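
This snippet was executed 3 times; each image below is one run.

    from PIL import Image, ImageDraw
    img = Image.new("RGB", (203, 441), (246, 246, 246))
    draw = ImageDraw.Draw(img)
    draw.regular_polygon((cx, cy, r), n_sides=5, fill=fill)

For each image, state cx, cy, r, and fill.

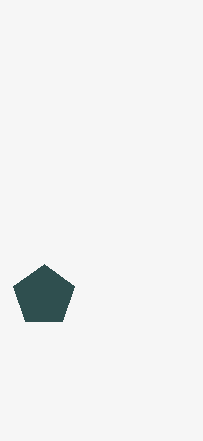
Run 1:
cx = 44, cy = 296, r = 32, fill = 'darkslategray'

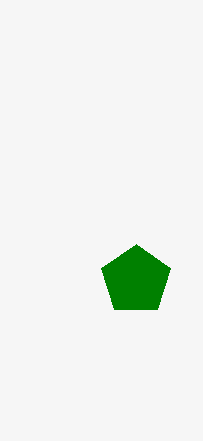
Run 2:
cx = 136; cy = 280; r = 36; fill = 'green'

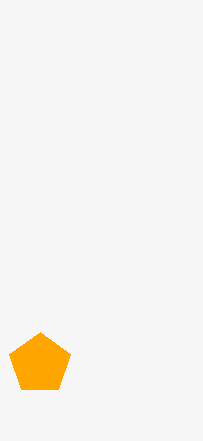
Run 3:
cx = 40; cy = 364; r = 32; fill = 'orange'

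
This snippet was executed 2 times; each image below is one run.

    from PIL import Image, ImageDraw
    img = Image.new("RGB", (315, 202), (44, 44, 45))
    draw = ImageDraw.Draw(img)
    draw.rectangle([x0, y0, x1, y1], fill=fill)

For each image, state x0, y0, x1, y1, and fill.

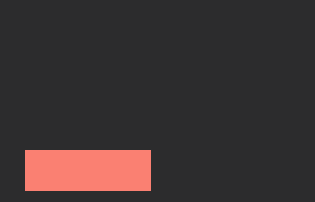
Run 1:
x0 = 25
y0 = 150
x1 = 150
y1 = 190
fill = 'salmon'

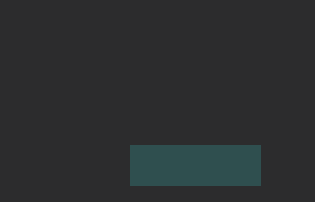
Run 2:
x0 = 130
y0 = 145
x1 = 260
y1 = 185
fill = 'darkslategray'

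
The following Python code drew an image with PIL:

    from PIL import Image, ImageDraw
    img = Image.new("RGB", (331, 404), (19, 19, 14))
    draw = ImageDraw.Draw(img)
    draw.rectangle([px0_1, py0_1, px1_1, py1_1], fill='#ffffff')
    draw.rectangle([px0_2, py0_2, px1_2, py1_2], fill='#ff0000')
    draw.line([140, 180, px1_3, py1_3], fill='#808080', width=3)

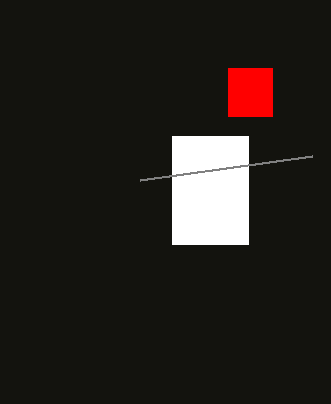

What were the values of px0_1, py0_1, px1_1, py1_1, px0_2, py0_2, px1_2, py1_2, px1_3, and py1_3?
px0_1 = 172
py0_1 = 136
px1_1 = 248
py1_1 = 244
px0_2 = 228
py0_2 = 68
px1_2 = 272
py1_2 = 116
px1_3 = 312
py1_3 = 156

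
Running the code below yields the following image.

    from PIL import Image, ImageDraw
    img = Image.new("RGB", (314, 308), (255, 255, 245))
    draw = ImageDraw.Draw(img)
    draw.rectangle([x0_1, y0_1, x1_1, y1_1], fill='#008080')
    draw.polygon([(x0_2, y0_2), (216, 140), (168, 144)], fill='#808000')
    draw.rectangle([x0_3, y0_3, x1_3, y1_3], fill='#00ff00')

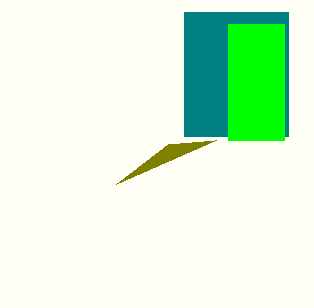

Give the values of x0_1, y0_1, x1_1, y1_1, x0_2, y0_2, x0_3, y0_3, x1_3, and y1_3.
x0_1 = 184, y0_1 = 12, x1_1 = 288, y1_1 = 136, x0_2 = 116, y0_2 = 184, x0_3 = 228, y0_3 = 24, x1_3 = 284, y1_3 = 140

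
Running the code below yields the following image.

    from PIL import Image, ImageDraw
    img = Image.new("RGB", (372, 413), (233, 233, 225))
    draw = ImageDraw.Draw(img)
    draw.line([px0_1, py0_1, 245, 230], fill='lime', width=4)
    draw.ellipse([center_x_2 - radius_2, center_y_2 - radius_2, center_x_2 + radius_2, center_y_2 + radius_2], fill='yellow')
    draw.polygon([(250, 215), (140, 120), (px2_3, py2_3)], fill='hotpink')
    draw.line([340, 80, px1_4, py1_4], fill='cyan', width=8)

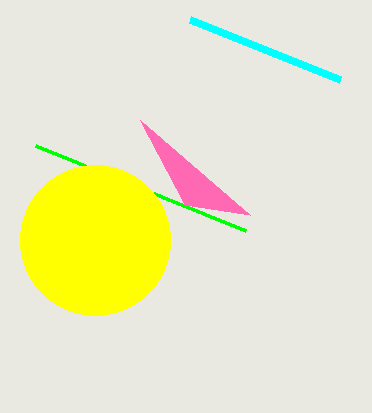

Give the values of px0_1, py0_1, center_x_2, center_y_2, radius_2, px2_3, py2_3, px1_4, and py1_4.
px0_1 = 35; py0_1 = 145; center_x_2 = 95; center_y_2 = 240; radius_2 = 75; px2_3 = 185; py2_3 = 205; px1_4 = 190; py1_4 = 20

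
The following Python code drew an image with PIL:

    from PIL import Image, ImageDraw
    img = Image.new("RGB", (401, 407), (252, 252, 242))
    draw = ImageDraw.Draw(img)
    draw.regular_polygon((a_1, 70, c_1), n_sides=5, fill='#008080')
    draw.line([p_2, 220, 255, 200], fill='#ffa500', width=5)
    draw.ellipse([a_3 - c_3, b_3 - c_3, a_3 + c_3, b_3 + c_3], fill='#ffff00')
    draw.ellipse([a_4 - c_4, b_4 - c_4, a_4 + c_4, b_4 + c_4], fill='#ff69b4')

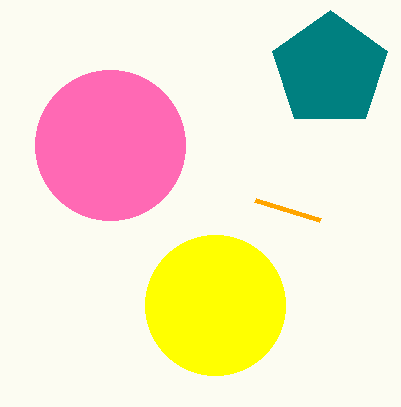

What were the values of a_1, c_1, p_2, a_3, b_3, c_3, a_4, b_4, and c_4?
a_1 = 330, c_1 = 60, p_2 = 320, a_3 = 215, b_3 = 305, c_3 = 70, a_4 = 110, b_4 = 145, c_4 = 75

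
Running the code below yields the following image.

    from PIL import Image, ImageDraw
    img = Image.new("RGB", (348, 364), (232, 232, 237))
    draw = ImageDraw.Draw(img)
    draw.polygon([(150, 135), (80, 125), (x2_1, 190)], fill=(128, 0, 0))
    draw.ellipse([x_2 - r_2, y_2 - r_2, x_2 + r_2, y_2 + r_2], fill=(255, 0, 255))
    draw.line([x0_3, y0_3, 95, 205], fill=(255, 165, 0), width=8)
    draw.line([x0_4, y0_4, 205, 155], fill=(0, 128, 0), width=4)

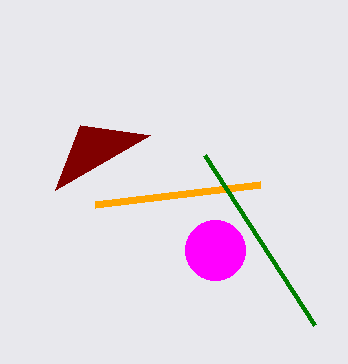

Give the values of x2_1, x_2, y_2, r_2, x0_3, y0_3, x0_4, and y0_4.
x2_1 = 55, x_2 = 215, y_2 = 250, r_2 = 30, x0_3 = 260, y0_3 = 185, x0_4 = 315, y0_4 = 325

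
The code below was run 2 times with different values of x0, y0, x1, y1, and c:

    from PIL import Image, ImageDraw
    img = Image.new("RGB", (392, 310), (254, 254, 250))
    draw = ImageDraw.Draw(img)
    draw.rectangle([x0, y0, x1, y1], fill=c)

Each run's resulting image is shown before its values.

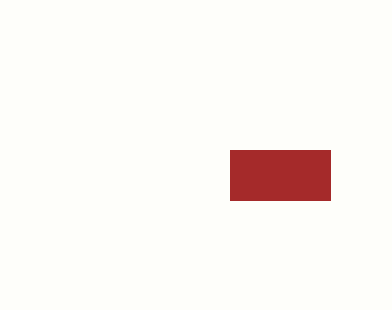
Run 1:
x0 = 230; y0 = 150; x1 = 330; y1 = 200; c = 'brown'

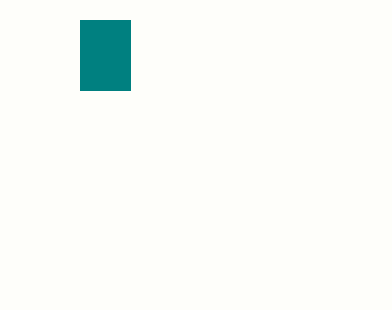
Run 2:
x0 = 80
y0 = 20
x1 = 130
y1 = 90
c = 'teal'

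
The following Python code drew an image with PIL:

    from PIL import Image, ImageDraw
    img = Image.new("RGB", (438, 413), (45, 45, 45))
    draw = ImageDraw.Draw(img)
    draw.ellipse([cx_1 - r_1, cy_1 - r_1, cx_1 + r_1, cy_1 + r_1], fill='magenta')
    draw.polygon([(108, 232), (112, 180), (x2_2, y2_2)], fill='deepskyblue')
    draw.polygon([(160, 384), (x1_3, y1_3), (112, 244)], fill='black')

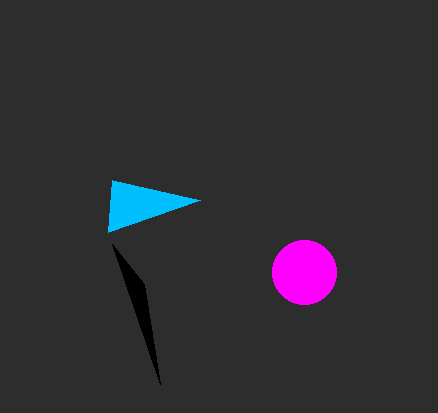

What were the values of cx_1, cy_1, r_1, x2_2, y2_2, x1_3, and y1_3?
cx_1 = 304
cy_1 = 272
r_1 = 32
x2_2 = 200
y2_2 = 200
x1_3 = 144
y1_3 = 284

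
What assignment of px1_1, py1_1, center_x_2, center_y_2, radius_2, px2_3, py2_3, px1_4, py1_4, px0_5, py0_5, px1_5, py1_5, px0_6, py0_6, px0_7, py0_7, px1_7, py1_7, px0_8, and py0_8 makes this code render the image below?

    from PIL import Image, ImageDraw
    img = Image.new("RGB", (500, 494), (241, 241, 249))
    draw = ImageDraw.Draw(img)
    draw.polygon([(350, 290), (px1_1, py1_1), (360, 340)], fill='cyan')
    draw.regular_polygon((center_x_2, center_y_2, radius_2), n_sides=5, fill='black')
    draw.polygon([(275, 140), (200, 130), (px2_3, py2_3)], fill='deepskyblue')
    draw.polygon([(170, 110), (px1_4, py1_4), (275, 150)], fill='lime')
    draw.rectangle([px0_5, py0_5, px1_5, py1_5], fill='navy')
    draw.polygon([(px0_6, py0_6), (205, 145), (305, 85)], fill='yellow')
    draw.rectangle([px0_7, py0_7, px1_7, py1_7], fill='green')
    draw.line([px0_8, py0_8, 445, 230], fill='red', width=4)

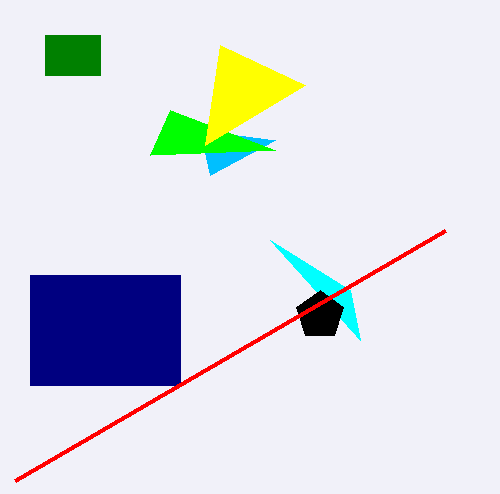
px1_1 = 270; py1_1 = 240; center_x_2 = 320; center_y_2 = 315; radius_2 = 25; px2_3 = 210; py2_3 = 175; px1_4 = 150; py1_4 = 155; px0_5 = 30; py0_5 = 275; px1_5 = 180; py1_5 = 385; px0_6 = 220; py0_6 = 45; px0_7 = 45; py0_7 = 35; px1_7 = 100; py1_7 = 75; px0_8 = 15; py0_8 = 480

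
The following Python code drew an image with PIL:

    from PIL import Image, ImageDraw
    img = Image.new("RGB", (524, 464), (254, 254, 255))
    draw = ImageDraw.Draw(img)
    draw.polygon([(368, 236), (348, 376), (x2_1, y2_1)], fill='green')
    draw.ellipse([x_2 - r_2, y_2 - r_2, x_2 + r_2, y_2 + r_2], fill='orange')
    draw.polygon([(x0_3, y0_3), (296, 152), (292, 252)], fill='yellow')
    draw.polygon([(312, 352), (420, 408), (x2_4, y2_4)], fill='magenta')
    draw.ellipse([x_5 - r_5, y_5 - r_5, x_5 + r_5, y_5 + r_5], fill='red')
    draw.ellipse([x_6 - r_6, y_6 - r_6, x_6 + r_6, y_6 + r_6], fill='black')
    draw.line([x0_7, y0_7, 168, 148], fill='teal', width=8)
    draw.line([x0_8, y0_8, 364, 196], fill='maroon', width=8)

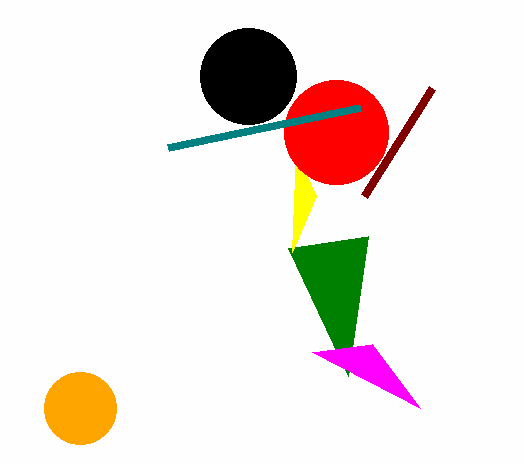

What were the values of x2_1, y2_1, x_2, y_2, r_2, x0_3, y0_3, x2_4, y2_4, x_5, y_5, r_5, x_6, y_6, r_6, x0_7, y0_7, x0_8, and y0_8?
x2_1 = 288
y2_1 = 248
x_2 = 80
y_2 = 408
r_2 = 36
x0_3 = 316
y0_3 = 196
x2_4 = 372
y2_4 = 344
x_5 = 336
y_5 = 132
r_5 = 52
x_6 = 248
y_6 = 76
r_6 = 48
x0_7 = 360
y0_7 = 108
x0_8 = 432
y0_8 = 88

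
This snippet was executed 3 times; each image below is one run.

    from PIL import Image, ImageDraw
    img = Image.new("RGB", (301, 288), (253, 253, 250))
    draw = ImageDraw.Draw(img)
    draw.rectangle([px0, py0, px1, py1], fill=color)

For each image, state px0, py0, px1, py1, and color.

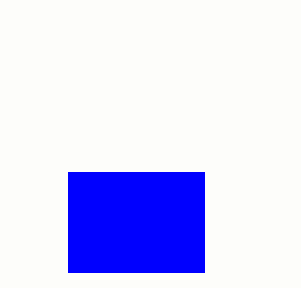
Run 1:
px0 = 68, py0 = 172, px1 = 204, py1 = 272, color = 'blue'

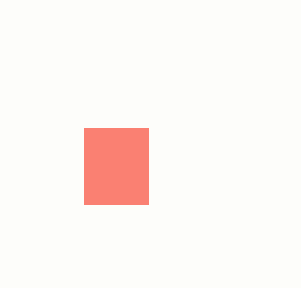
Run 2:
px0 = 84
py0 = 128
px1 = 148
py1 = 204
color = 'salmon'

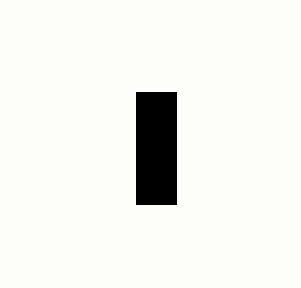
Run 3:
px0 = 136; py0 = 92; px1 = 176; py1 = 204; color = 'black'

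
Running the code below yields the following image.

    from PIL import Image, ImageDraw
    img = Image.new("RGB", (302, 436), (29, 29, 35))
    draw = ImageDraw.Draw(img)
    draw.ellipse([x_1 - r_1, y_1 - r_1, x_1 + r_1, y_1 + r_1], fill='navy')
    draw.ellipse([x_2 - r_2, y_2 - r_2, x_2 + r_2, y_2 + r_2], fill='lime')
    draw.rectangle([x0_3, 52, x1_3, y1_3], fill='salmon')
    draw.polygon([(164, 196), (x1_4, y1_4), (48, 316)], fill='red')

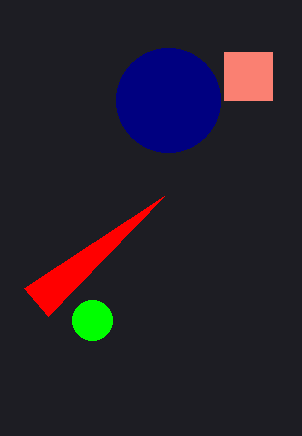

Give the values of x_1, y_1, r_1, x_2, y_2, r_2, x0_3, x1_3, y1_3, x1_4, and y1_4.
x_1 = 168; y_1 = 100; r_1 = 52; x_2 = 92; y_2 = 320; r_2 = 20; x0_3 = 224; x1_3 = 272; y1_3 = 100; x1_4 = 24; y1_4 = 288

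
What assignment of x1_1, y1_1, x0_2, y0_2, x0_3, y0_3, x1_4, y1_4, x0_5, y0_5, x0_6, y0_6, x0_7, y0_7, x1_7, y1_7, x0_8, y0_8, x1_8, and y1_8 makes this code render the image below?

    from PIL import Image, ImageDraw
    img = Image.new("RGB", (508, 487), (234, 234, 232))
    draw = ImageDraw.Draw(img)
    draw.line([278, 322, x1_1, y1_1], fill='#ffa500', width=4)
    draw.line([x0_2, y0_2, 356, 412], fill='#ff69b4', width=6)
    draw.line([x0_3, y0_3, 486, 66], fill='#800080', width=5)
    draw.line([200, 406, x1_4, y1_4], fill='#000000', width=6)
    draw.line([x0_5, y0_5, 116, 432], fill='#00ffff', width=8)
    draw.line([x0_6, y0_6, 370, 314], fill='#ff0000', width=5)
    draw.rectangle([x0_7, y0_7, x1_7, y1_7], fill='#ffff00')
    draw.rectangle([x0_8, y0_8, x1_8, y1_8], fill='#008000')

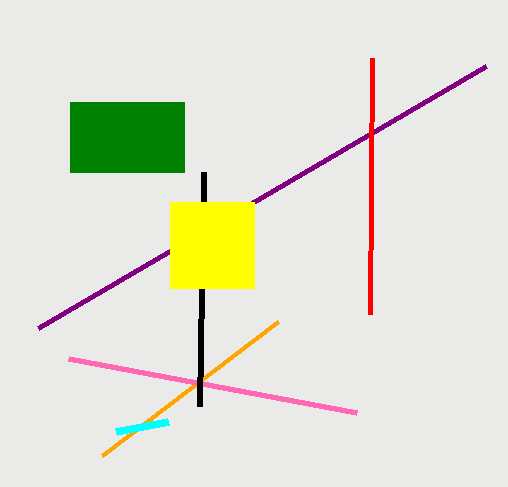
x1_1 = 102, y1_1 = 456, x0_2 = 68, y0_2 = 358, x0_3 = 38, y0_3 = 328, x1_4 = 204, y1_4 = 172, x0_5 = 168, y0_5 = 422, x0_6 = 372, y0_6 = 58, x0_7 = 170, y0_7 = 202, x1_7 = 254, y1_7 = 288, x0_8 = 70, y0_8 = 102, x1_8 = 184, y1_8 = 172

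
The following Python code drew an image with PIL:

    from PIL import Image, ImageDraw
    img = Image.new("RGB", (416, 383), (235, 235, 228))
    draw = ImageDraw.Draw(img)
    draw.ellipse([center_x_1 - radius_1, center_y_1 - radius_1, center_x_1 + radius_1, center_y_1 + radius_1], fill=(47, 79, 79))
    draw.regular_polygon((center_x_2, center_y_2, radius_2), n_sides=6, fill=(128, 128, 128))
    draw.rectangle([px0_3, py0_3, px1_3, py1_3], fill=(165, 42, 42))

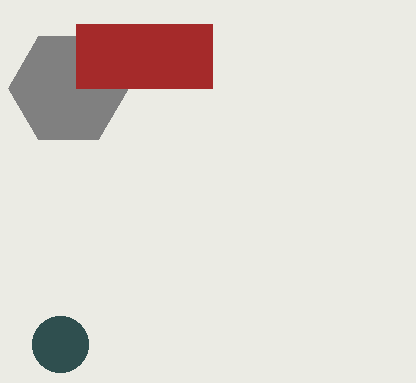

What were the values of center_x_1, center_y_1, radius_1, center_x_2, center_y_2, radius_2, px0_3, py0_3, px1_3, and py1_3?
center_x_1 = 60, center_y_1 = 344, radius_1 = 28, center_x_2 = 68, center_y_2 = 88, radius_2 = 60, px0_3 = 76, py0_3 = 24, px1_3 = 212, py1_3 = 88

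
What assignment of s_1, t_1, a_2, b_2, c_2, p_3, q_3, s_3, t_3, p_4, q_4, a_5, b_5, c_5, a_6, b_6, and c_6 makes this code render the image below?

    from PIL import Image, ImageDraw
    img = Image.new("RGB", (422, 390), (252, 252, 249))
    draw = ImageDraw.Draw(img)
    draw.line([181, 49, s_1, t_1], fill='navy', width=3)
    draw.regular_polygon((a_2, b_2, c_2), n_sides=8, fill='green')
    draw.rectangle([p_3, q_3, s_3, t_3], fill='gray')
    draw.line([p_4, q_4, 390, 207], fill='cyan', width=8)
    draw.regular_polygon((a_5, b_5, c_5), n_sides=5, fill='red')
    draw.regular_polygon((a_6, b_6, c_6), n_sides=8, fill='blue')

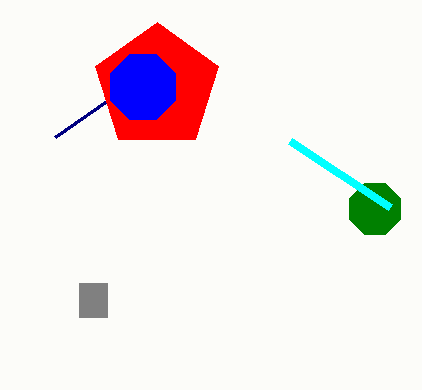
s_1 = 55; t_1 = 137; a_2 = 375; b_2 = 209; c_2 = 28; p_3 = 79; q_3 = 283; s_3 = 107; t_3 = 317; p_4 = 290; q_4 = 141; a_5 = 157; b_5 = 87; c_5 = 65; a_6 = 143; b_6 = 87; c_6 = 35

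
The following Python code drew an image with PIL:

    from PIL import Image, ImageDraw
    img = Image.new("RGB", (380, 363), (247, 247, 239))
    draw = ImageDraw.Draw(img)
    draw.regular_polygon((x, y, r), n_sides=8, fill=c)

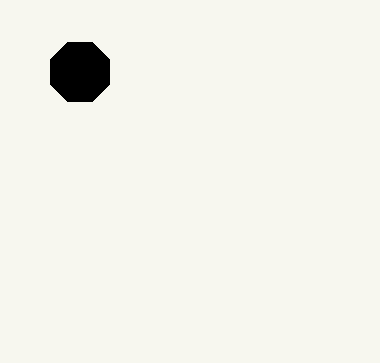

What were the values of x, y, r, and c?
x = 80; y = 72; r = 32; c = 'black'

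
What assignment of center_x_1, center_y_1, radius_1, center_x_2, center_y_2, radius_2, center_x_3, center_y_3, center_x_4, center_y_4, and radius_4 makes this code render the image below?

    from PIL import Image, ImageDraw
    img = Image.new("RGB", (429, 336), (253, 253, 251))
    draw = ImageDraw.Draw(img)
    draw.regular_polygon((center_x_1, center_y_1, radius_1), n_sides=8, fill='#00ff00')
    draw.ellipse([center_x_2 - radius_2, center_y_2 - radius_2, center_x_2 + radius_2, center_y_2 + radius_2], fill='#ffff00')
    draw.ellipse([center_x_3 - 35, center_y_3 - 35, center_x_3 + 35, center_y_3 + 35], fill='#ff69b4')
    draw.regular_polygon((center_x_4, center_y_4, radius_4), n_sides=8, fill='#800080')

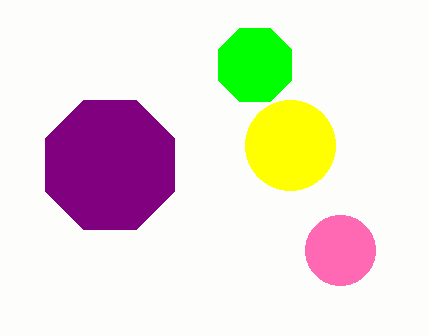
center_x_1 = 255
center_y_1 = 65
radius_1 = 40
center_x_2 = 290
center_y_2 = 145
radius_2 = 45
center_x_3 = 340
center_y_3 = 250
center_x_4 = 110
center_y_4 = 165
radius_4 = 70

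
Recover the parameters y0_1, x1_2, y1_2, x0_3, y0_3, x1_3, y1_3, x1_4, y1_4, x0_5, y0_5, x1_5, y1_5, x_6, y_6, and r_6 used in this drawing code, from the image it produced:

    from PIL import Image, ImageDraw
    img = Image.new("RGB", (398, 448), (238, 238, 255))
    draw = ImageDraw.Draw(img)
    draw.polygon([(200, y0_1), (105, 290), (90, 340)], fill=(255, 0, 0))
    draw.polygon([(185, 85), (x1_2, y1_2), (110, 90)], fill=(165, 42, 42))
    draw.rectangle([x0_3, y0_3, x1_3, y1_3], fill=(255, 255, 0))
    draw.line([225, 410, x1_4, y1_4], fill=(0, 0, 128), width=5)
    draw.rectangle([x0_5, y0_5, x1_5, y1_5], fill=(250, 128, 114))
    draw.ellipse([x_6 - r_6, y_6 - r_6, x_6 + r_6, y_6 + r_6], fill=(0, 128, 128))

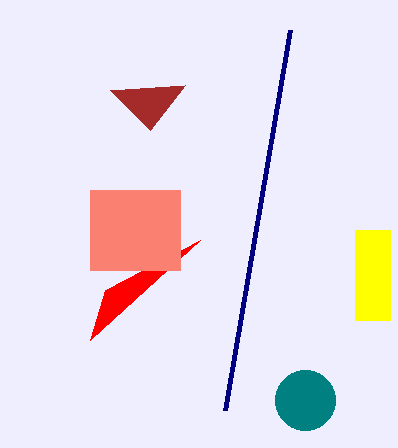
y0_1 = 240
x1_2 = 150
y1_2 = 130
x0_3 = 355
y0_3 = 230
x1_3 = 390
y1_3 = 320
x1_4 = 290
y1_4 = 30
x0_5 = 90
y0_5 = 190
x1_5 = 180
y1_5 = 270
x_6 = 305
y_6 = 400
r_6 = 30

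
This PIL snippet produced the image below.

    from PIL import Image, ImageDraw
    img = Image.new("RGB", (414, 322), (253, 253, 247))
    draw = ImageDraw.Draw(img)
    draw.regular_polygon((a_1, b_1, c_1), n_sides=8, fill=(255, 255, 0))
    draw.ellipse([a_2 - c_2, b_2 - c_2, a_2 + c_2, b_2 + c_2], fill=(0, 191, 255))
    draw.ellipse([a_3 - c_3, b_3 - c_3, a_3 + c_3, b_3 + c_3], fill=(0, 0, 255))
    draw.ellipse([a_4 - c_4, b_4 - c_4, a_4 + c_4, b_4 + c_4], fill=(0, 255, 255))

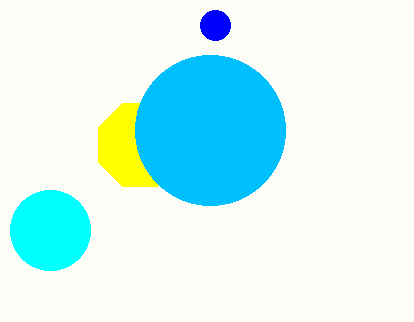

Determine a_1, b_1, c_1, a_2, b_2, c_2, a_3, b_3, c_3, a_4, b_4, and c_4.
a_1 = 140
b_1 = 145
c_1 = 45
a_2 = 210
b_2 = 130
c_2 = 75
a_3 = 215
b_3 = 25
c_3 = 15
a_4 = 50
b_4 = 230
c_4 = 40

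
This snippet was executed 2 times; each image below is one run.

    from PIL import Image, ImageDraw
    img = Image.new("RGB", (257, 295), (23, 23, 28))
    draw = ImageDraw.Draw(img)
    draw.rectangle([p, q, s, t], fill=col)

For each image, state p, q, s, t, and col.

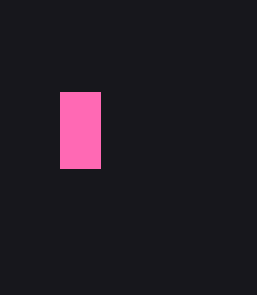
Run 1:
p = 60; q = 92; s = 100; t = 168; col = 'hotpink'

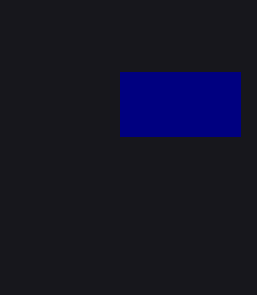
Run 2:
p = 120; q = 72; s = 240; t = 136; col = 'navy'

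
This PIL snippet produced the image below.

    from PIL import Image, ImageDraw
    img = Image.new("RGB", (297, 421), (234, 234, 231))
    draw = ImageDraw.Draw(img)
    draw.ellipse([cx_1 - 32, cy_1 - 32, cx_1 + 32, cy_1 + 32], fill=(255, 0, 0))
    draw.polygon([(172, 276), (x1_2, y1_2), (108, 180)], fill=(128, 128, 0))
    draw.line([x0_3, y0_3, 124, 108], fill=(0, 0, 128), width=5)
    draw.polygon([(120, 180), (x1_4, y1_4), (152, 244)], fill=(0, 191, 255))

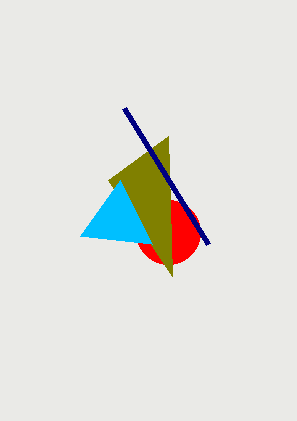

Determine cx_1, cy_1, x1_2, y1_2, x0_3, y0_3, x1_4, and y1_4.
cx_1 = 168, cy_1 = 232, x1_2 = 168, y1_2 = 136, x0_3 = 208, y0_3 = 244, x1_4 = 80, y1_4 = 236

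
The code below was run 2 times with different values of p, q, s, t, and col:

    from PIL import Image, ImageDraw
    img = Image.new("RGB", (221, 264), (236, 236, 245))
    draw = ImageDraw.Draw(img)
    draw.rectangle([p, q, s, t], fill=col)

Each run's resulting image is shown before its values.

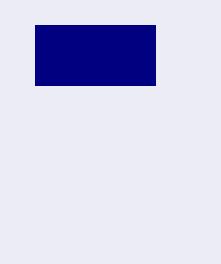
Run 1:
p = 35, q = 25, s = 155, t = 85, col = 'navy'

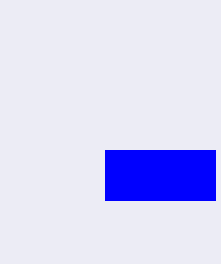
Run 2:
p = 105, q = 150, s = 215, t = 200, col = 'blue'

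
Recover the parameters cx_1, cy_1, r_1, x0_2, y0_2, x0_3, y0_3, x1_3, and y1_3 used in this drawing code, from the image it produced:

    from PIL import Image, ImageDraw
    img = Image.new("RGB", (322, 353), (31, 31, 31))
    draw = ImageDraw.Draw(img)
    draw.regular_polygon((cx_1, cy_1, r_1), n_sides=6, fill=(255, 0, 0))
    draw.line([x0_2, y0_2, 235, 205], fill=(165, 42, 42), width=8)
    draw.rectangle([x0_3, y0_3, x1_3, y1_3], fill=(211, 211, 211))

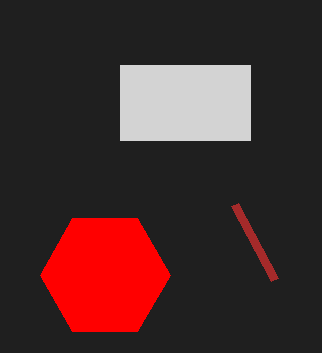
cx_1 = 105, cy_1 = 275, r_1 = 65, x0_2 = 275, y0_2 = 280, x0_3 = 120, y0_3 = 65, x1_3 = 250, y1_3 = 140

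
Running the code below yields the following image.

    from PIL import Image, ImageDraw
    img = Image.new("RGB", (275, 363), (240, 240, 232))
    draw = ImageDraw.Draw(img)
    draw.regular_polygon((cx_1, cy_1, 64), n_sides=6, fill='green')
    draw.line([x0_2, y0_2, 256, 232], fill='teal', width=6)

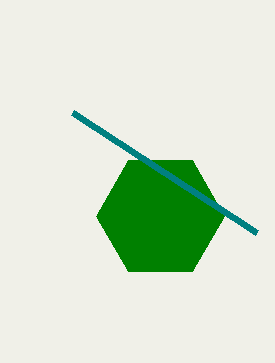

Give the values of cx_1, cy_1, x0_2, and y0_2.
cx_1 = 160
cy_1 = 216
x0_2 = 72
y0_2 = 112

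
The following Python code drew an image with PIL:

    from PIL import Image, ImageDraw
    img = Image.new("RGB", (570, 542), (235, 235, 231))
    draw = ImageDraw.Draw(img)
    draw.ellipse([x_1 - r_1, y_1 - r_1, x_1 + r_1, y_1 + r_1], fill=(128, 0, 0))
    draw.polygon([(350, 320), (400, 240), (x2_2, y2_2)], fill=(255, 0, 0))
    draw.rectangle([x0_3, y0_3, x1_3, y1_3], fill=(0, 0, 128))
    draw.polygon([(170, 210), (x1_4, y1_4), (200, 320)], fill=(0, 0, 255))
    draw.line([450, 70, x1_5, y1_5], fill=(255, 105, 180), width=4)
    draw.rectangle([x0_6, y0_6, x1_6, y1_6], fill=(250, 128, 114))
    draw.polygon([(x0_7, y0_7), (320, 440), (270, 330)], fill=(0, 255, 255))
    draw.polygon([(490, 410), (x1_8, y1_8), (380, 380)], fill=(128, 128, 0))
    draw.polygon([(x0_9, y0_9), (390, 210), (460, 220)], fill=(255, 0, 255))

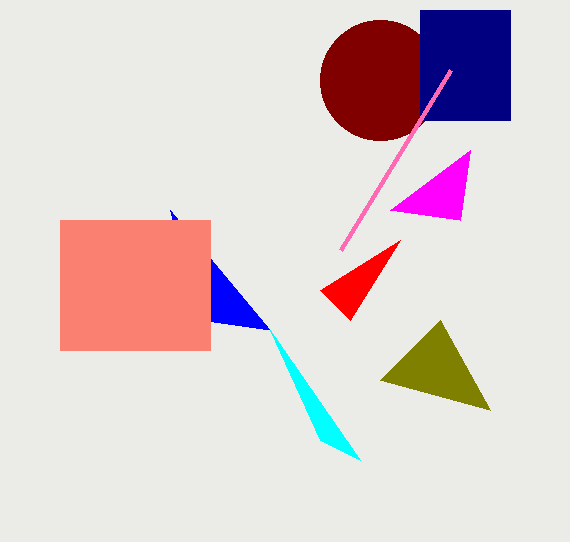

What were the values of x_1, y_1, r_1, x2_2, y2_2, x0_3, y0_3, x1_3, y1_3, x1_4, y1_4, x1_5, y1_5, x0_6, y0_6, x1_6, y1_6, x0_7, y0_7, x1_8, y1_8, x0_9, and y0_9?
x_1 = 380, y_1 = 80, r_1 = 60, x2_2 = 320, y2_2 = 290, x0_3 = 420, y0_3 = 10, x1_3 = 510, y1_3 = 120, x1_4 = 270, y1_4 = 330, x1_5 = 340, y1_5 = 250, x0_6 = 60, y0_6 = 220, x1_6 = 210, y1_6 = 350, x0_7 = 360, y0_7 = 460, x1_8 = 440, y1_8 = 320, x0_9 = 470, y0_9 = 150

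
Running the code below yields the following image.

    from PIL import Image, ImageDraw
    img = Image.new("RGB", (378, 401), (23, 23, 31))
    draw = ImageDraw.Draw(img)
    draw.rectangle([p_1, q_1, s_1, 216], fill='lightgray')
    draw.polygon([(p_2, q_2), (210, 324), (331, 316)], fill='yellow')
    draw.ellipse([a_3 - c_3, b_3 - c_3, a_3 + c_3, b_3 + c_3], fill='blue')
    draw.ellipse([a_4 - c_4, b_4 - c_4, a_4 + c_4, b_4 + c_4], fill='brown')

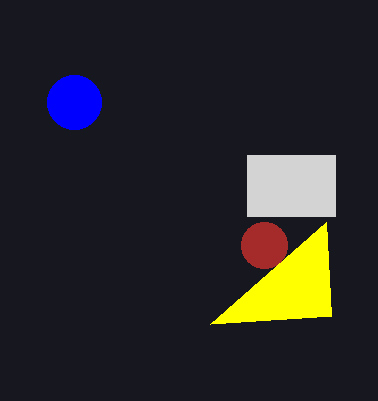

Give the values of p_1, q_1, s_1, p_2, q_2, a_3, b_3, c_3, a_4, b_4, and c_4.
p_1 = 247, q_1 = 155, s_1 = 335, p_2 = 326, q_2 = 222, a_3 = 74, b_3 = 102, c_3 = 27, a_4 = 264, b_4 = 245, c_4 = 23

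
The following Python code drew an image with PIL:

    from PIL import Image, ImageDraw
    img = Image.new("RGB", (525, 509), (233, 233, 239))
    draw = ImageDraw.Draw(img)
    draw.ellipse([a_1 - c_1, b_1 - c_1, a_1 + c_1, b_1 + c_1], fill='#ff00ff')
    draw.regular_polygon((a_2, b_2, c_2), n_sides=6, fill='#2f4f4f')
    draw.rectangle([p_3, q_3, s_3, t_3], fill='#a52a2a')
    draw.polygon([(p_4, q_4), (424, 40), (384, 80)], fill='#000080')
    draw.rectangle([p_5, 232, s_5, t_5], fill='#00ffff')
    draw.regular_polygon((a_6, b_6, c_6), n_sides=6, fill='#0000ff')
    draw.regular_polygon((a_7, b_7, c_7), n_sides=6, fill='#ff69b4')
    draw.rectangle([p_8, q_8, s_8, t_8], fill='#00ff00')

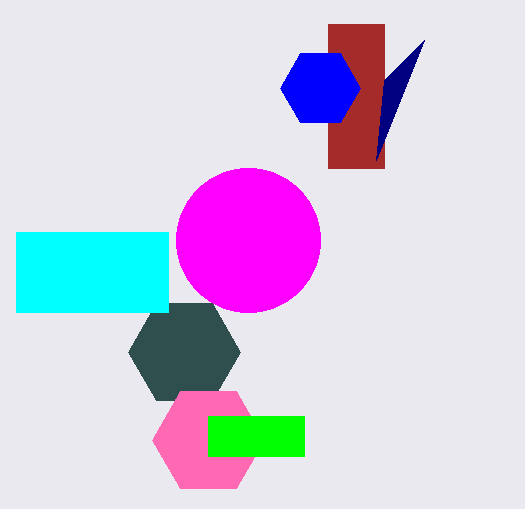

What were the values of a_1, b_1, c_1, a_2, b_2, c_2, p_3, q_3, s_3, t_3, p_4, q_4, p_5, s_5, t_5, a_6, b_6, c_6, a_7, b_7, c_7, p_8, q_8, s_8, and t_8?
a_1 = 248; b_1 = 240; c_1 = 72; a_2 = 184; b_2 = 352; c_2 = 56; p_3 = 328; q_3 = 24; s_3 = 384; t_3 = 168; p_4 = 376; q_4 = 160; p_5 = 16; s_5 = 168; t_5 = 312; a_6 = 320; b_6 = 88; c_6 = 40; a_7 = 208; b_7 = 440; c_7 = 56; p_8 = 208; q_8 = 416; s_8 = 304; t_8 = 456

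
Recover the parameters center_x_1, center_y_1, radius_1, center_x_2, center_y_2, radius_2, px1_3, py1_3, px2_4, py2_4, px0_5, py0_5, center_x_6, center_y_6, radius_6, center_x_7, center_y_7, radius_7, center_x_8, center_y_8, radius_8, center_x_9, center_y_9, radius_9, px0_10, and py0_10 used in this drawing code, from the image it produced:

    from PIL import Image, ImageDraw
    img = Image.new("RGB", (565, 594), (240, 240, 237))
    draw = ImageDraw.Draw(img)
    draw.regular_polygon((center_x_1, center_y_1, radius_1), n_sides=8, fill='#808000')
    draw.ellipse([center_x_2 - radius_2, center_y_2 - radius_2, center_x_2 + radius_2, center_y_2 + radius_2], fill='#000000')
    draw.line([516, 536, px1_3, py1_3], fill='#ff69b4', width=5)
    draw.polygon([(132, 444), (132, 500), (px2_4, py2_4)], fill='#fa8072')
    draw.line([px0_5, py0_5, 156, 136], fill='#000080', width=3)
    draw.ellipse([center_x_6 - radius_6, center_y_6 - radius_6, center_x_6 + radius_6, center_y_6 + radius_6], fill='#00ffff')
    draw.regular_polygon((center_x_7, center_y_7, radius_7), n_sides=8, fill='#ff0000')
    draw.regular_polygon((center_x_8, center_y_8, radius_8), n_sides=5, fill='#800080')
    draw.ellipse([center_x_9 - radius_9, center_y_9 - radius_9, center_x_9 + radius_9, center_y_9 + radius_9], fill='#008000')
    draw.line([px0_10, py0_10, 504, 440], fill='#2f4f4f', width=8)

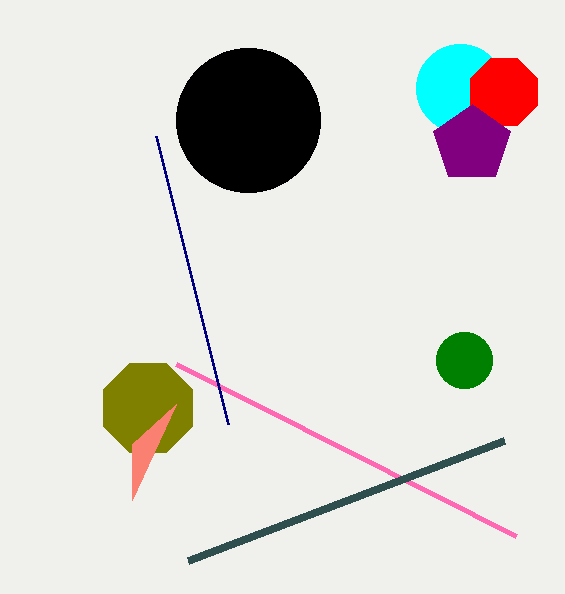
center_x_1 = 148
center_y_1 = 408
radius_1 = 48
center_x_2 = 248
center_y_2 = 120
radius_2 = 72
px1_3 = 176
py1_3 = 364
px2_4 = 176
py2_4 = 404
px0_5 = 228
py0_5 = 424
center_x_6 = 460
center_y_6 = 88
radius_6 = 44
center_x_7 = 504
center_y_7 = 92
radius_7 = 36
center_x_8 = 472
center_y_8 = 144
radius_8 = 40
center_x_9 = 464
center_y_9 = 360
radius_9 = 28
px0_10 = 188
py0_10 = 560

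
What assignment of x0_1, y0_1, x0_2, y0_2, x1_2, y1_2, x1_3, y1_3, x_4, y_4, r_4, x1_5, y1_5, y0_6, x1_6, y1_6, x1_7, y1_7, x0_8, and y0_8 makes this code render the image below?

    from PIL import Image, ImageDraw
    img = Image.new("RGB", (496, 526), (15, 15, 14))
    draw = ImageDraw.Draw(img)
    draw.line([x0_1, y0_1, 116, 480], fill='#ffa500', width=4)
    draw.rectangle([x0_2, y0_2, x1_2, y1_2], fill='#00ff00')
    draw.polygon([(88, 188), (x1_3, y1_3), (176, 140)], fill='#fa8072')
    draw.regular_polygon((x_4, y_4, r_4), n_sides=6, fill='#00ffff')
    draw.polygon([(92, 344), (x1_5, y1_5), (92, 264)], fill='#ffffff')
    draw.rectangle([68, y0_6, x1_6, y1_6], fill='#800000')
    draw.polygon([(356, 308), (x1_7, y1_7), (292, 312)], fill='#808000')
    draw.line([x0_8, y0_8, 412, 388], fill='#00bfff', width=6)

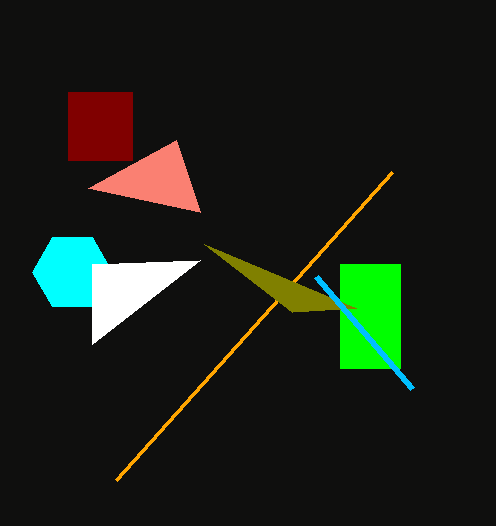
x0_1 = 392; y0_1 = 172; x0_2 = 340; y0_2 = 264; x1_2 = 400; y1_2 = 368; x1_3 = 200; y1_3 = 212; x_4 = 72; y_4 = 272; r_4 = 40; x1_5 = 200; y1_5 = 260; y0_6 = 92; x1_6 = 132; y1_6 = 160; x1_7 = 204; y1_7 = 244; x0_8 = 316; y0_8 = 276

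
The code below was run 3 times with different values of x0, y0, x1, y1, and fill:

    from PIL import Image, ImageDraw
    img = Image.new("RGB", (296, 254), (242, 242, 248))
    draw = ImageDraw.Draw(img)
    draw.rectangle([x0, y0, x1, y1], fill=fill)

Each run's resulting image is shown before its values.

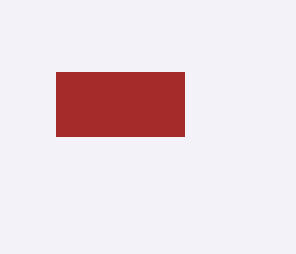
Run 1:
x0 = 56; y0 = 72; x1 = 184; y1 = 136; fill = 'brown'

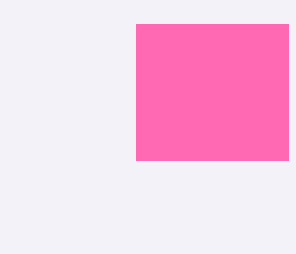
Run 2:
x0 = 136
y0 = 24
x1 = 288
y1 = 160
fill = 'hotpink'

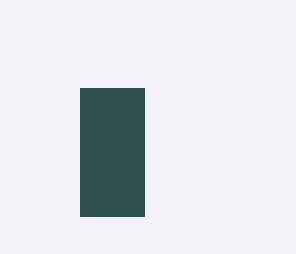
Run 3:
x0 = 80, y0 = 88, x1 = 144, y1 = 216, fill = 'darkslategray'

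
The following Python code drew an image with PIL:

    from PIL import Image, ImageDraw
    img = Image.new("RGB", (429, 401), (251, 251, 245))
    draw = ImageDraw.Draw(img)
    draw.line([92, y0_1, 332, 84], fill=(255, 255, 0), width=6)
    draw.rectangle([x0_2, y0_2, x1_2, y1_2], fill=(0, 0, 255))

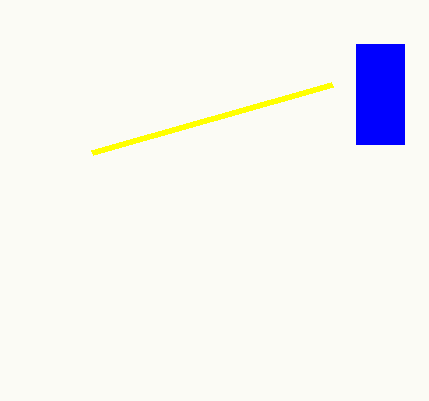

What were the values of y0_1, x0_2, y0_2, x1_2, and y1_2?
y0_1 = 152, x0_2 = 356, y0_2 = 44, x1_2 = 404, y1_2 = 144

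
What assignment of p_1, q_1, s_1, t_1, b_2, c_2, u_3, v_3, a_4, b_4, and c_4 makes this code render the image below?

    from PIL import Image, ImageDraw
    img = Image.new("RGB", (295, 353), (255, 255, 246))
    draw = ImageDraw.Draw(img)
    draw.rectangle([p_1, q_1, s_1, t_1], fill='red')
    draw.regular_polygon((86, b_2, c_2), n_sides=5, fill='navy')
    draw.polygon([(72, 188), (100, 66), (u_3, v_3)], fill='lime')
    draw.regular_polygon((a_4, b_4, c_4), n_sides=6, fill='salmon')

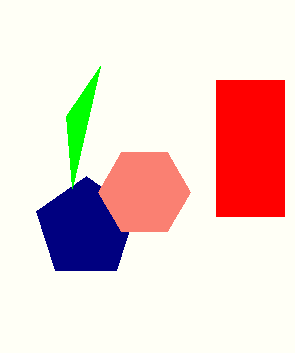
p_1 = 216, q_1 = 80, s_1 = 284, t_1 = 216, b_2 = 228, c_2 = 52, u_3 = 66, v_3 = 116, a_4 = 144, b_4 = 192, c_4 = 46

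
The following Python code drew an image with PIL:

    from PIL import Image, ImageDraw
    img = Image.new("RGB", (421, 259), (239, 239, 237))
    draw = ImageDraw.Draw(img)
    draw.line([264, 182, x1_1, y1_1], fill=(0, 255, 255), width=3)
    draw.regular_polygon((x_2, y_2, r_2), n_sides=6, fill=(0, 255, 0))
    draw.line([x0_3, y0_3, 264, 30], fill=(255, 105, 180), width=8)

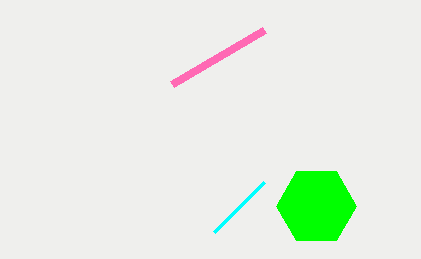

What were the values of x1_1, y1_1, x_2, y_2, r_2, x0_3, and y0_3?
x1_1 = 214
y1_1 = 232
x_2 = 316
y_2 = 206
r_2 = 40
x0_3 = 172
y0_3 = 84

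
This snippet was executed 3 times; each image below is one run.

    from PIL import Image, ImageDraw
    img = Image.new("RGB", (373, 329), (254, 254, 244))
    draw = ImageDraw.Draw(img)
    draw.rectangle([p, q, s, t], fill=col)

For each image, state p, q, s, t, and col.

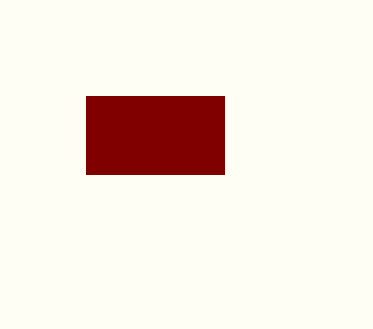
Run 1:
p = 86; q = 96; s = 224; t = 174; col = 'maroon'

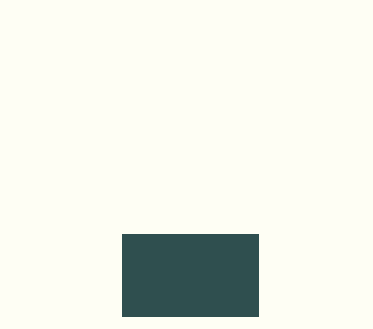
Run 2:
p = 122, q = 234, s = 258, t = 316, col = 'darkslategray'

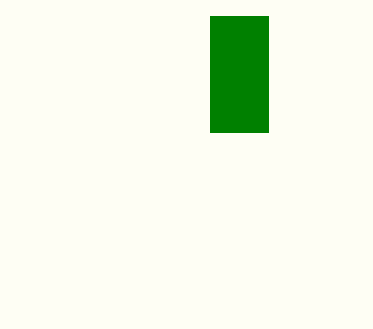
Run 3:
p = 210
q = 16
s = 268
t = 132
col = 'green'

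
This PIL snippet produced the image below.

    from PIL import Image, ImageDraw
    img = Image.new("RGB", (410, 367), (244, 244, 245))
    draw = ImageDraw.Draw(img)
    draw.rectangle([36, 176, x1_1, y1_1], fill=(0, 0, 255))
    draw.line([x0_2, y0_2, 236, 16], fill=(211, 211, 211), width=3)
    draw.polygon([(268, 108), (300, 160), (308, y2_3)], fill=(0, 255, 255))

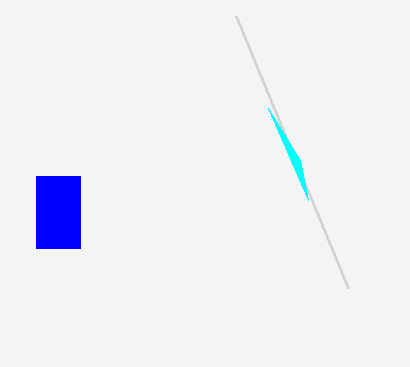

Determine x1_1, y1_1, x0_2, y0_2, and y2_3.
x1_1 = 80; y1_1 = 248; x0_2 = 348; y0_2 = 288; y2_3 = 200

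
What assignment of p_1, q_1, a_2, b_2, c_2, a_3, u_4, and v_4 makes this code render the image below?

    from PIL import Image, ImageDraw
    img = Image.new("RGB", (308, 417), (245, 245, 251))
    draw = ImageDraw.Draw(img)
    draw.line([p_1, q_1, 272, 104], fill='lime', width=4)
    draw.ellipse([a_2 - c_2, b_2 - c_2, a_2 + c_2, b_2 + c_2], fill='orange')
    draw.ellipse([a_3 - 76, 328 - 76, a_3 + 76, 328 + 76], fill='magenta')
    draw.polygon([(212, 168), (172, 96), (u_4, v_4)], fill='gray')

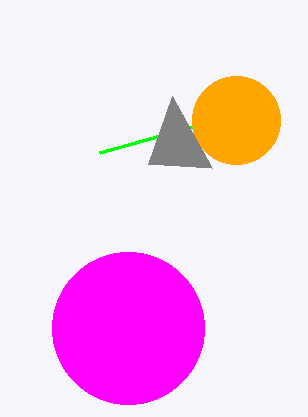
p_1 = 100
q_1 = 152
a_2 = 236
b_2 = 120
c_2 = 44
a_3 = 128
u_4 = 148
v_4 = 164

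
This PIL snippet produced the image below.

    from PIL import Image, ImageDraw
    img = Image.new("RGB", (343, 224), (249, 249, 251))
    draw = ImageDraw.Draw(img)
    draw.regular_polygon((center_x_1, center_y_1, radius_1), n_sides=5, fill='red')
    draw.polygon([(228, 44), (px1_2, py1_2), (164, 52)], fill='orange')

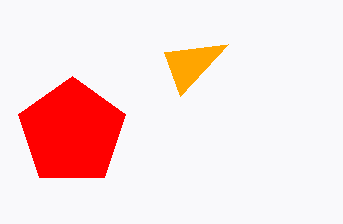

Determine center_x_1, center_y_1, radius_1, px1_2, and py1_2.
center_x_1 = 72, center_y_1 = 132, radius_1 = 56, px1_2 = 180, py1_2 = 96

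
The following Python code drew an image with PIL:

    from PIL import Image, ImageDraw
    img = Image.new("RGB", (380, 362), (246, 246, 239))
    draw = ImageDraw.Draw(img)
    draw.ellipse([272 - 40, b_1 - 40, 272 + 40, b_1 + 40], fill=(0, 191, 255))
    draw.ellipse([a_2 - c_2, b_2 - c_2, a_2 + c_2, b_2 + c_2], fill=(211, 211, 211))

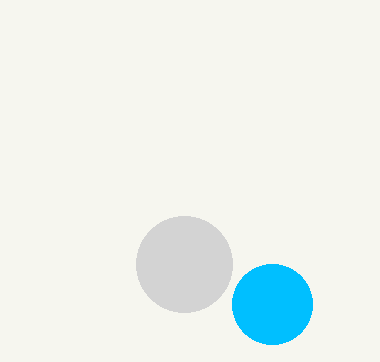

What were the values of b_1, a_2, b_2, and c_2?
b_1 = 304; a_2 = 184; b_2 = 264; c_2 = 48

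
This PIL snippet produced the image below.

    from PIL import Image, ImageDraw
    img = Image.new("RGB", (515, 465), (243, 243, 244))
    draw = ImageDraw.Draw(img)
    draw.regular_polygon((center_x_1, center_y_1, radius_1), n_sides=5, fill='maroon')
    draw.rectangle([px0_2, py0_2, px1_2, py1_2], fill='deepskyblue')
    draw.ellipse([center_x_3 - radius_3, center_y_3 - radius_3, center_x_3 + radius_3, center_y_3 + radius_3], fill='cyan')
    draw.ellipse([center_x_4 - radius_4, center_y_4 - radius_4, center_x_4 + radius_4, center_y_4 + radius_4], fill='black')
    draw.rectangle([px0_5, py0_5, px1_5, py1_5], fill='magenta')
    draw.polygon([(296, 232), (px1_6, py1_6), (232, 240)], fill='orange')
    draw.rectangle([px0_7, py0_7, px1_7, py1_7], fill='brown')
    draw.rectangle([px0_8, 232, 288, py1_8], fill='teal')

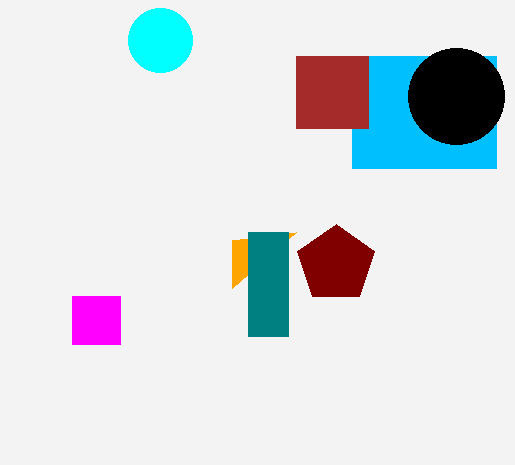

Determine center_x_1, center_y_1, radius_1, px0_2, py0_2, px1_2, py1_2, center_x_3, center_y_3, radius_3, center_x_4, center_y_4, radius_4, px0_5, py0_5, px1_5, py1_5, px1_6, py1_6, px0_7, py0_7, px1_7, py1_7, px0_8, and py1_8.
center_x_1 = 336, center_y_1 = 264, radius_1 = 40, px0_2 = 352, py0_2 = 56, px1_2 = 496, py1_2 = 168, center_x_3 = 160, center_y_3 = 40, radius_3 = 32, center_x_4 = 456, center_y_4 = 96, radius_4 = 48, px0_5 = 72, py0_5 = 296, px1_5 = 120, py1_5 = 344, px1_6 = 232, py1_6 = 288, px0_7 = 296, py0_7 = 56, px1_7 = 368, py1_7 = 128, px0_8 = 248, py1_8 = 336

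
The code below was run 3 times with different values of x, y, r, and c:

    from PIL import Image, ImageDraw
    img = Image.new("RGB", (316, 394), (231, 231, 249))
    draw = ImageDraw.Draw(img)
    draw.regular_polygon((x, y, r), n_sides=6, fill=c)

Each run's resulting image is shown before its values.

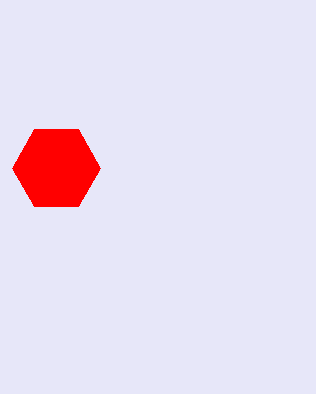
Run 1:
x = 56; y = 168; r = 44; c = 'red'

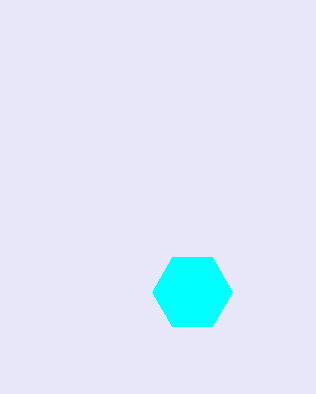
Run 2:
x = 192; y = 292; r = 40; c = 'cyan'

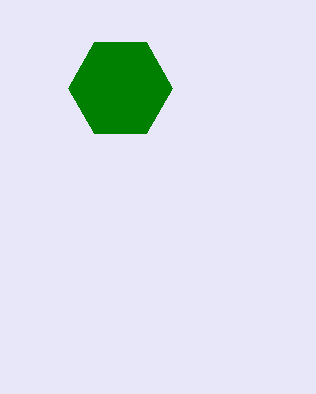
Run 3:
x = 120, y = 88, r = 52, c = 'green'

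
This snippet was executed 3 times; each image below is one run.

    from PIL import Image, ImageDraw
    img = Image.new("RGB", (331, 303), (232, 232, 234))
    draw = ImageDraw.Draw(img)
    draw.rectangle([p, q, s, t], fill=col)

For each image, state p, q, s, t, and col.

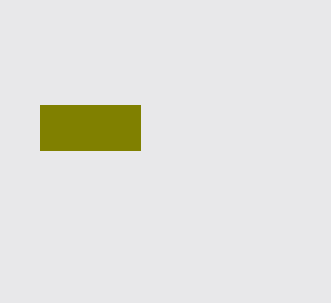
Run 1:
p = 40
q = 105
s = 140
t = 150
col = 'olive'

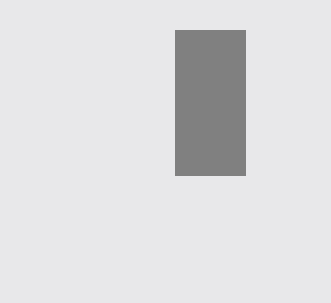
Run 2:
p = 175
q = 30
s = 245
t = 175
col = 'gray'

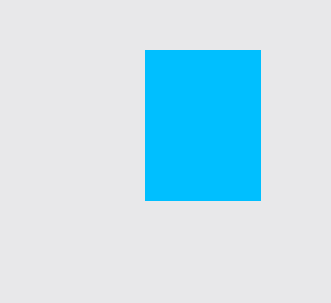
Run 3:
p = 145
q = 50
s = 260
t = 200
col = 'deepskyblue'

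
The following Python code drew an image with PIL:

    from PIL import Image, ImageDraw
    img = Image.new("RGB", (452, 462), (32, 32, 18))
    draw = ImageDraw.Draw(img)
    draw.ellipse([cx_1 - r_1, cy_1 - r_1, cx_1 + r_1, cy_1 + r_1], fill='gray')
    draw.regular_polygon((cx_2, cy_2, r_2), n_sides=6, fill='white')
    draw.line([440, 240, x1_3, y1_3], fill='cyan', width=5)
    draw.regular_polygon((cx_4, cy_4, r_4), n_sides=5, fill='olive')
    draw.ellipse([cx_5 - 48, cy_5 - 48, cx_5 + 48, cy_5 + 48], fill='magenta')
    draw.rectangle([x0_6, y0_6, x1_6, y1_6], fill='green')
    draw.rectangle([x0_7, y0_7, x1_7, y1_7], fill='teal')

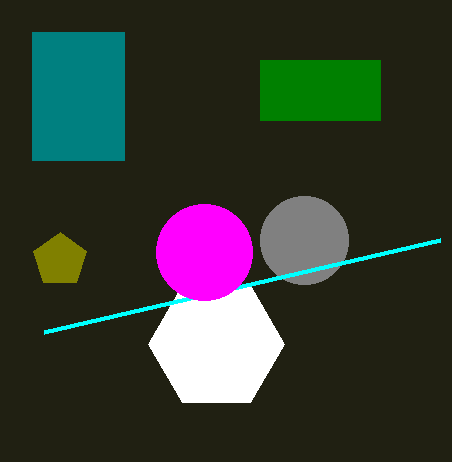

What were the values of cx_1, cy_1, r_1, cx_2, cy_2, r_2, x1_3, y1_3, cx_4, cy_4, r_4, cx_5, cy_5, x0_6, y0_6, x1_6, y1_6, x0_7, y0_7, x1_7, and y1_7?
cx_1 = 304; cy_1 = 240; r_1 = 44; cx_2 = 216; cy_2 = 344; r_2 = 68; x1_3 = 44; y1_3 = 332; cx_4 = 60; cy_4 = 260; r_4 = 28; cx_5 = 204; cy_5 = 252; x0_6 = 260; y0_6 = 60; x1_6 = 380; y1_6 = 120; x0_7 = 32; y0_7 = 32; x1_7 = 124; y1_7 = 160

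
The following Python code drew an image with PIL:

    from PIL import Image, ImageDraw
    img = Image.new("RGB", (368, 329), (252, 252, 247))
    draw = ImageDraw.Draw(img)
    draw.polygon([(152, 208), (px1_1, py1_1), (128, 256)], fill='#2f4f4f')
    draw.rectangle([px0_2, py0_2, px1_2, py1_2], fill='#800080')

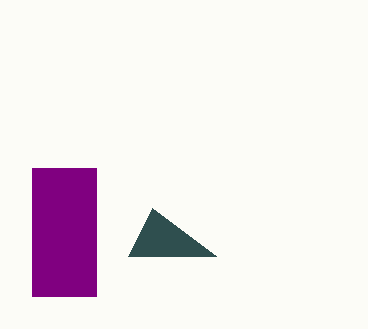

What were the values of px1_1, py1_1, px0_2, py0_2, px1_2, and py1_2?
px1_1 = 216; py1_1 = 256; px0_2 = 32; py0_2 = 168; px1_2 = 96; py1_2 = 296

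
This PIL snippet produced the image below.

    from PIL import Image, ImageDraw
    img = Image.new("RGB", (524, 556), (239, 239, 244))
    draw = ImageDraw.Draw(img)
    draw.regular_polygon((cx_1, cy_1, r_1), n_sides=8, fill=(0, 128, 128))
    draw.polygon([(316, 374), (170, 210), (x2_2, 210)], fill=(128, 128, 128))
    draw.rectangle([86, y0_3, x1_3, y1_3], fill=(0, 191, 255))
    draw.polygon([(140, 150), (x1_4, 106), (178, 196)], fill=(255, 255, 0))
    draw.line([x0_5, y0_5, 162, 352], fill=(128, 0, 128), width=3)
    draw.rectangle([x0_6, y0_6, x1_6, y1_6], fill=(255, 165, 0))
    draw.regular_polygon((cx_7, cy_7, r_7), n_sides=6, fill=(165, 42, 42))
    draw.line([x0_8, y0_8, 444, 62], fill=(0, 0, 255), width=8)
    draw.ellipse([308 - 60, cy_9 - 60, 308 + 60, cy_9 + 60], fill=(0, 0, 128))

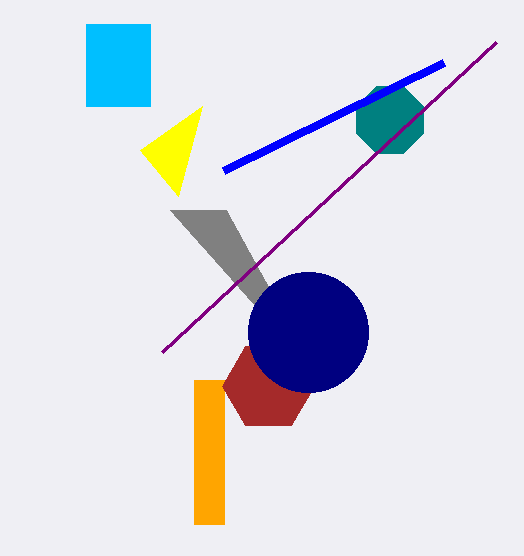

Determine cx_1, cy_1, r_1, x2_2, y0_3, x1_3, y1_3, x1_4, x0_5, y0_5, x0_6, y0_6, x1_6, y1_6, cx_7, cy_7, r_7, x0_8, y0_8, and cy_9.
cx_1 = 390; cy_1 = 120; r_1 = 36; x2_2 = 226; y0_3 = 24; x1_3 = 150; y1_3 = 106; x1_4 = 202; x0_5 = 496; y0_5 = 42; x0_6 = 194; y0_6 = 380; x1_6 = 224; y1_6 = 524; cx_7 = 268; cy_7 = 386; r_7 = 46; x0_8 = 224; y0_8 = 170; cy_9 = 332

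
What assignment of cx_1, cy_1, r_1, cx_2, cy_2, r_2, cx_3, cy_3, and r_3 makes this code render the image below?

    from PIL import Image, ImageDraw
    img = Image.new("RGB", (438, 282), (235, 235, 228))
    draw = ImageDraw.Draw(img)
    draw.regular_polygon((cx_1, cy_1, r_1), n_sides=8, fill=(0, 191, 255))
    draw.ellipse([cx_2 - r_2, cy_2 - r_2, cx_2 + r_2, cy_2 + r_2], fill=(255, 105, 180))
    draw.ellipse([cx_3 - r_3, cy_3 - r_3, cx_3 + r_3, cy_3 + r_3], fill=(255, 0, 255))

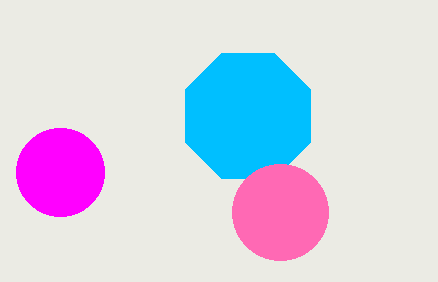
cx_1 = 248, cy_1 = 116, r_1 = 68, cx_2 = 280, cy_2 = 212, r_2 = 48, cx_3 = 60, cy_3 = 172, r_3 = 44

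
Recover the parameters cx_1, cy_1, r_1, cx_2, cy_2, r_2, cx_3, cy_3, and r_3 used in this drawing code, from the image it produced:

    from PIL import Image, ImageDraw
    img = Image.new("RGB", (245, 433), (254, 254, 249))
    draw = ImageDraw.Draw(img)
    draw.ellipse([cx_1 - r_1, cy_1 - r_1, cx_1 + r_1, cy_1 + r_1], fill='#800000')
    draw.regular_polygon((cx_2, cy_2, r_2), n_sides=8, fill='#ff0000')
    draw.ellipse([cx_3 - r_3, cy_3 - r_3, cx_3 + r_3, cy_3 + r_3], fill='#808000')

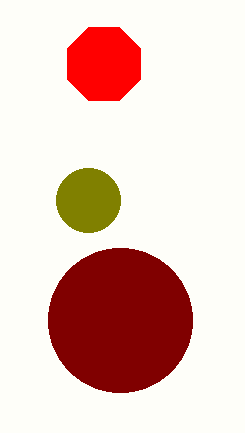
cx_1 = 120, cy_1 = 320, r_1 = 72, cx_2 = 104, cy_2 = 64, r_2 = 40, cx_3 = 88, cy_3 = 200, r_3 = 32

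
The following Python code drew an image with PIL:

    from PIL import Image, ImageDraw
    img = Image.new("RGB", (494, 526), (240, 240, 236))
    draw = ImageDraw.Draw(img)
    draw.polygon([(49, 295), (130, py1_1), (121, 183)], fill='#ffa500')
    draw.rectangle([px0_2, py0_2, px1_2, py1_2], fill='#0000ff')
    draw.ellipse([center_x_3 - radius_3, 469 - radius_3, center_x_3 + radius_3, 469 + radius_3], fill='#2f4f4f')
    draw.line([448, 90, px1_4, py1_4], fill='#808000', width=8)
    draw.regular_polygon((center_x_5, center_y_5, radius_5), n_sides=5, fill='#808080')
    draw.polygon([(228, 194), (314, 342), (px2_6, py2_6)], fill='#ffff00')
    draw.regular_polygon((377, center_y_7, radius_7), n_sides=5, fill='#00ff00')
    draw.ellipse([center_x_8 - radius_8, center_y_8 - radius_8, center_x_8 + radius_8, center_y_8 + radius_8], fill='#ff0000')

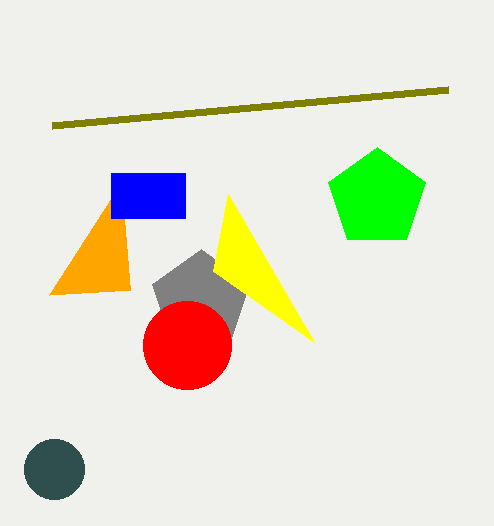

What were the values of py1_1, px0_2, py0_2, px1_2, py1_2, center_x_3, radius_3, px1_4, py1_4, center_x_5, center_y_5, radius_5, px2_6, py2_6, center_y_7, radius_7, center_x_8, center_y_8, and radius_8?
py1_1 = 290, px0_2 = 111, py0_2 = 173, px1_2 = 185, py1_2 = 218, center_x_3 = 54, radius_3 = 30, px1_4 = 52, py1_4 = 126, center_x_5 = 201, center_y_5 = 300, radius_5 = 51, px2_6 = 213, py2_6 = 271, center_y_7 = 198, radius_7 = 51, center_x_8 = 187, center_y_8 = 345, radius_8 = 44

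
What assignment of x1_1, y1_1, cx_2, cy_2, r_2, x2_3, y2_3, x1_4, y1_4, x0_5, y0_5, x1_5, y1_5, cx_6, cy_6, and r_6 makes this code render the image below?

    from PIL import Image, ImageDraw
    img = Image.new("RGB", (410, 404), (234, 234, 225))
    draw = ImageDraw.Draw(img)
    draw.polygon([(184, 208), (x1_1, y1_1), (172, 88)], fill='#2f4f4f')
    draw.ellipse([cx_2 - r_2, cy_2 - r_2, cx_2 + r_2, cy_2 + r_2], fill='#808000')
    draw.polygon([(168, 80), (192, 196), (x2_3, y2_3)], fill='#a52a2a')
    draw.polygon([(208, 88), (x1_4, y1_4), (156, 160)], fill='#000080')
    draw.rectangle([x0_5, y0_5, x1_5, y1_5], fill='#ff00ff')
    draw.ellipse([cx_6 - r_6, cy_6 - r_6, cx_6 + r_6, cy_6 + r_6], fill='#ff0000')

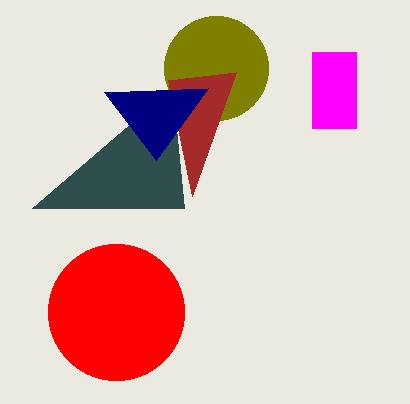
x1_1 = 32; y1_1 = 208; cx_2 = 216; cy_2 = 68; r_2 = 52; x2_3 = 236; y2_3 = 72; x1_4 = 104; y1_4 = 92; x0_5 = 312; y0_5 = 52; x1_5 = 356; y1_5 = 128; cx_6 = 116; cy_6 = 312; r_6 = 68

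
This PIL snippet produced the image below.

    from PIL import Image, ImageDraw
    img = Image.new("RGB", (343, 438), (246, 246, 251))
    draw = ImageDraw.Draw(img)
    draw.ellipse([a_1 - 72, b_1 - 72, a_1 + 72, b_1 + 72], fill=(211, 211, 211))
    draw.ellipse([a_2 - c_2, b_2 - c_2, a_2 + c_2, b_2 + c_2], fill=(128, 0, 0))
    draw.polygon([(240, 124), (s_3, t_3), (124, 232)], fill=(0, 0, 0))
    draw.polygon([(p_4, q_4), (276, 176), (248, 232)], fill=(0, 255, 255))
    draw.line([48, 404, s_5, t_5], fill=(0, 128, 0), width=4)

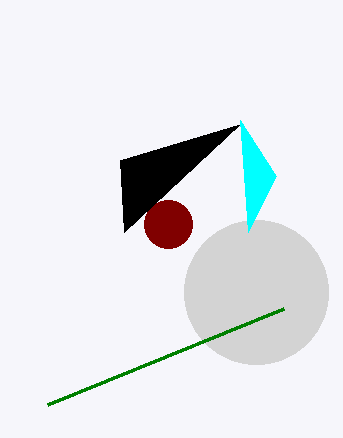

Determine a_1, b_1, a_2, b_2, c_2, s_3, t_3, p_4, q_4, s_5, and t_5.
a_1 = 256
b_1 = 292
a_2 = 168
b_2 = 224
c_2 = 24
s_3 = 120
t_3 = 160
p_4 = 240
q_4 = 120
s_5 = 284
t_5 = 308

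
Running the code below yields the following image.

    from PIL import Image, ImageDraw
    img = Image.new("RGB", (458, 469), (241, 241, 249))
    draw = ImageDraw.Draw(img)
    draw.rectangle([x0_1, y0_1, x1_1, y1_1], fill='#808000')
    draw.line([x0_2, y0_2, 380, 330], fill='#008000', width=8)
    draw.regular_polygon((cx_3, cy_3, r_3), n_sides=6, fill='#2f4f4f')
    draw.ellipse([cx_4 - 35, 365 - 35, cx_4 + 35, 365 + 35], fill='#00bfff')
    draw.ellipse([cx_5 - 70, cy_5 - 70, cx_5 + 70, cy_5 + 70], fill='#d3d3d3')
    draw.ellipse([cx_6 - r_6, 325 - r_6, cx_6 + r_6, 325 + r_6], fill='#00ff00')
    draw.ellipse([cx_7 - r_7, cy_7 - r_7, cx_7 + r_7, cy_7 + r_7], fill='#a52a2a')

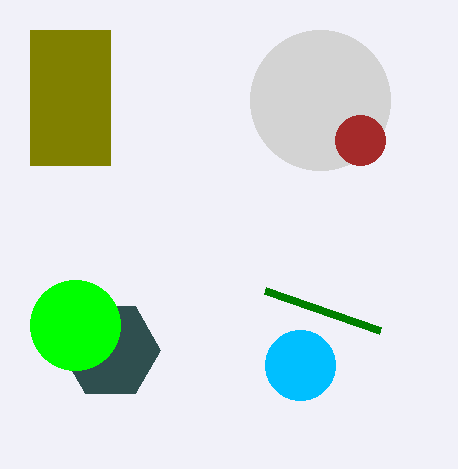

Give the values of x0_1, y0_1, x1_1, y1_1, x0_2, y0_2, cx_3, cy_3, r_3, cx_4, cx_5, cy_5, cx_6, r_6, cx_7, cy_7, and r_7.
x0_1 = 30; y0_1 = 30; x1_1 = 110; y1_1 = 165; x0_2 = 265; y0_2 = 290; cx_3 = 110; cy_3 = 350; r_3 = 50; cx_4 = 300; cx_5 = 320; cy_5 = 100; cx_6 = 75; r_6 = 45; cx_7 = 360; cy_7 = 140; r_7 = 25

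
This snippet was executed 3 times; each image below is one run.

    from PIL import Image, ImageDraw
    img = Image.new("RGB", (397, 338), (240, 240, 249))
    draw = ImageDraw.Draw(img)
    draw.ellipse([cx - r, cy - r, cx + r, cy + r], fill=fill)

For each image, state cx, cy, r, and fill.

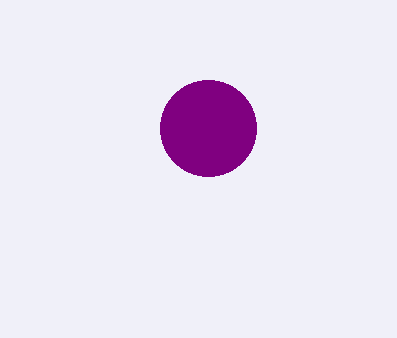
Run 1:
cx = 208
cy = 128
r = 48
fill = 'purple'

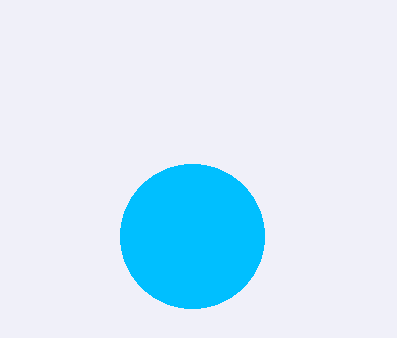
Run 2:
cx = 192
cy = 236
r = 72
fill = 'deepskyblue'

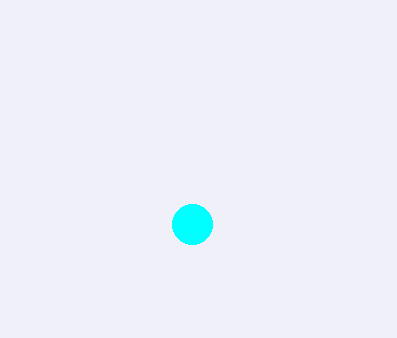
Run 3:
cx = 192
cy = 224
r = 20
fill = 'cyan'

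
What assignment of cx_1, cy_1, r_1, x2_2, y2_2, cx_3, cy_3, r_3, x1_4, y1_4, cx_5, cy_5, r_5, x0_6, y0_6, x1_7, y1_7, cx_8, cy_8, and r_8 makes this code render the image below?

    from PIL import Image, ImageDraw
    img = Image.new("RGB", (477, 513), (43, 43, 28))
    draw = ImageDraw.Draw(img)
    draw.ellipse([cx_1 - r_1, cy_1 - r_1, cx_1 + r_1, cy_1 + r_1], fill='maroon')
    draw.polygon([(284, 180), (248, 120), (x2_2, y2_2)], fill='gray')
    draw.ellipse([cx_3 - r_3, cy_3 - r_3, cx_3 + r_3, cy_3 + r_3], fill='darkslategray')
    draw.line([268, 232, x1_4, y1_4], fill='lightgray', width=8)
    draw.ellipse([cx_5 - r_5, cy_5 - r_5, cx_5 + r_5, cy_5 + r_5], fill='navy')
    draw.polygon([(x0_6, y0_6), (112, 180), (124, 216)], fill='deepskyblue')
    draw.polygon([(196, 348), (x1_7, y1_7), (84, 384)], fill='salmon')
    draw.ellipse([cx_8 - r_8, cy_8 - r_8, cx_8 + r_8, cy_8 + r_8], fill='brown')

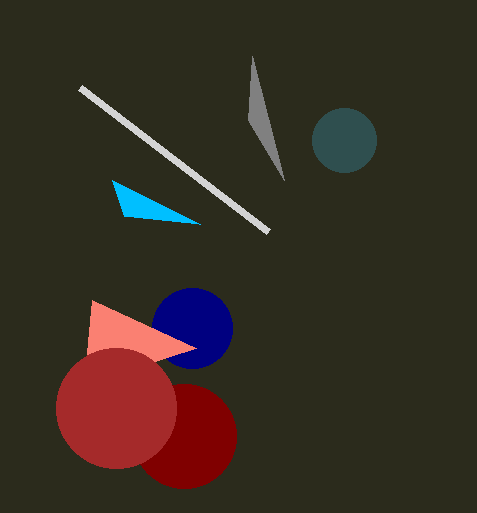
cx_1 = 184, cy_1 = 436, r_1 = 52, x2_2 = 252, y2_2 = 56, cx_3 = 344, cy_3 = 140, r_3 = 32, x1_4 = 80, y1_4 = 88, cx_5 = 192, cy_5 = 328, r_5 = 40, x0_6 = 200, y0_6 = 224, x1_7 = 92, y1_7 = 300, cx_8 = 116, cy_8 = 408, r_8 = 60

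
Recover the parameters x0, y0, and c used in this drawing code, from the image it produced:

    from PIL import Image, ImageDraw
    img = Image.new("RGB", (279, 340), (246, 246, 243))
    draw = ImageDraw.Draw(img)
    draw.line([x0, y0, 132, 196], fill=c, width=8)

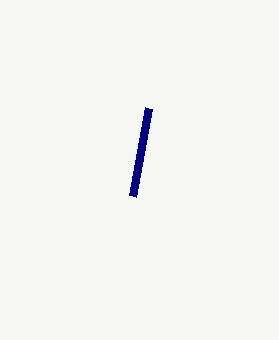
x0 = 148
y0 = 108
c = 'navy'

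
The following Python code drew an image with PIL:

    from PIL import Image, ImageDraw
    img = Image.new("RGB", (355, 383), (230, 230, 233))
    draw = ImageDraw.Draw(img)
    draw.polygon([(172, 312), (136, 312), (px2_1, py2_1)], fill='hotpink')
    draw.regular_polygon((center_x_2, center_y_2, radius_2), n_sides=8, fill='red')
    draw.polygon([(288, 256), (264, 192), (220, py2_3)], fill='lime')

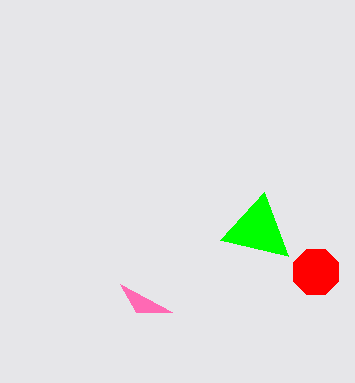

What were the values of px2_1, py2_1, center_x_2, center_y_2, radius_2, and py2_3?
px2_1 = 120
py2_1 = 284
center_x_2 = 316
center_y_2 = 272
radius_2 = 24
py2_3 = 240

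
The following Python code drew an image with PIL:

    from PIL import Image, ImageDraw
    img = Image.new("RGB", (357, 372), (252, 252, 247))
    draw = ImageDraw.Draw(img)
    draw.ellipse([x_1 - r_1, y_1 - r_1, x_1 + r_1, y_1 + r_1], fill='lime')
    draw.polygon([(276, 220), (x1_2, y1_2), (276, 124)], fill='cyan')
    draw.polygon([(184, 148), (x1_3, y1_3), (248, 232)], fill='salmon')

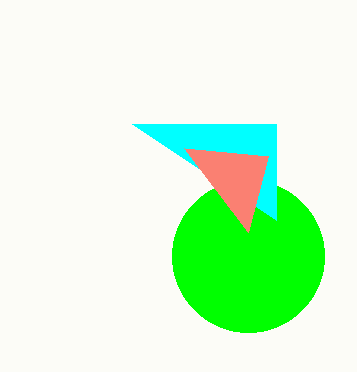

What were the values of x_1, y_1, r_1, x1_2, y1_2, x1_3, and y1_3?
x_1 = 248, y_1 = 256, r_1 = 76, x1_2 = 132, y1_2 = 124, x1_3 = 268, y1_3 = 156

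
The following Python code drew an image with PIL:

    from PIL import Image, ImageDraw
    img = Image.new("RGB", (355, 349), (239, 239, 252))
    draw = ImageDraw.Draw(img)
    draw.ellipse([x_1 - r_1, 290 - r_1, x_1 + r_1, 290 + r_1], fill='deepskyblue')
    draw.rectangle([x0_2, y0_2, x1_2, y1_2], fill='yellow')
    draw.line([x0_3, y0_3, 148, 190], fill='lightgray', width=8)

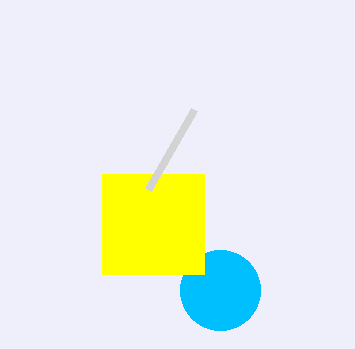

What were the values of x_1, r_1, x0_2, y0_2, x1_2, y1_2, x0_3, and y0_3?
x_1 = 220; r_1 = 40; x0_2 = 102; y0_2 = 174; x1_2 = 204; y1_2 = 274; x0_3 = 194; y0_3 = 110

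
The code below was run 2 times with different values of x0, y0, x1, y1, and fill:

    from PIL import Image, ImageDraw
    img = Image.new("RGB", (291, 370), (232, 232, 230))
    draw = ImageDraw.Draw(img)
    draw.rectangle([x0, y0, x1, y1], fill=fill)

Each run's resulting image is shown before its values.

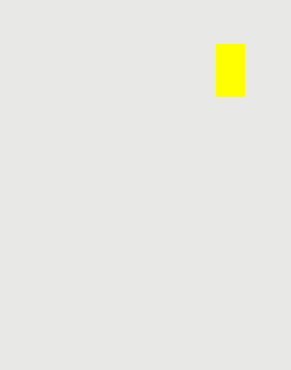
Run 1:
x0 = 216, y0 = 44, x1 = 244, y1 = 96, fill = 'yellow'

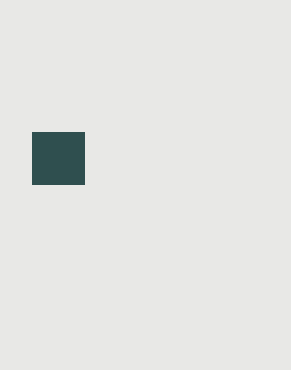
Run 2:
x0 = 32, y0 = 132, x1 = 84, y1 = 184, fill = 'darkslategray'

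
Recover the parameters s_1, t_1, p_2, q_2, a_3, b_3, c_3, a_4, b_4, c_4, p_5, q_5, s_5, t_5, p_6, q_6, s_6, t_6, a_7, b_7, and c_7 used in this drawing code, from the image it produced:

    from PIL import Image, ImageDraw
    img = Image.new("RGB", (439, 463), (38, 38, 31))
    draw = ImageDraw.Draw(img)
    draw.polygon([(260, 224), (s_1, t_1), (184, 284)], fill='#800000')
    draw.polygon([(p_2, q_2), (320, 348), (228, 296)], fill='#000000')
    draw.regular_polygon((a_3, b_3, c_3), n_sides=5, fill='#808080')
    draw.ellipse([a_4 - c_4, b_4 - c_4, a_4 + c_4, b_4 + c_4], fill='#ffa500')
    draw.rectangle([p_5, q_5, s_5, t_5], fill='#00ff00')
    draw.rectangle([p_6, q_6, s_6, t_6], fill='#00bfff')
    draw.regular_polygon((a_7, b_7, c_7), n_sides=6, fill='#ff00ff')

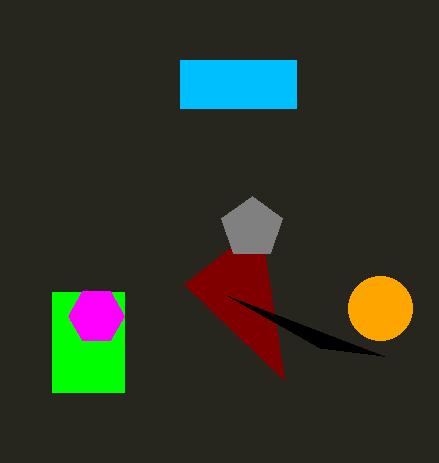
s_1 = 284, t_1 = 380, p_2 = 384, q_2 = 356, a_3 = 252, b_3 = 228, c_3 = 32, a_4 = 380, b_4 = 308, c_4 = 32, p_5 = 52, q_5 = 292, s_5 = 124, t_5 = 392, p_6 = 180, q_6 = 60, s_6 = 296, t_6 = 108, a_7 = 96, b_7 = 316, c_7 = 28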